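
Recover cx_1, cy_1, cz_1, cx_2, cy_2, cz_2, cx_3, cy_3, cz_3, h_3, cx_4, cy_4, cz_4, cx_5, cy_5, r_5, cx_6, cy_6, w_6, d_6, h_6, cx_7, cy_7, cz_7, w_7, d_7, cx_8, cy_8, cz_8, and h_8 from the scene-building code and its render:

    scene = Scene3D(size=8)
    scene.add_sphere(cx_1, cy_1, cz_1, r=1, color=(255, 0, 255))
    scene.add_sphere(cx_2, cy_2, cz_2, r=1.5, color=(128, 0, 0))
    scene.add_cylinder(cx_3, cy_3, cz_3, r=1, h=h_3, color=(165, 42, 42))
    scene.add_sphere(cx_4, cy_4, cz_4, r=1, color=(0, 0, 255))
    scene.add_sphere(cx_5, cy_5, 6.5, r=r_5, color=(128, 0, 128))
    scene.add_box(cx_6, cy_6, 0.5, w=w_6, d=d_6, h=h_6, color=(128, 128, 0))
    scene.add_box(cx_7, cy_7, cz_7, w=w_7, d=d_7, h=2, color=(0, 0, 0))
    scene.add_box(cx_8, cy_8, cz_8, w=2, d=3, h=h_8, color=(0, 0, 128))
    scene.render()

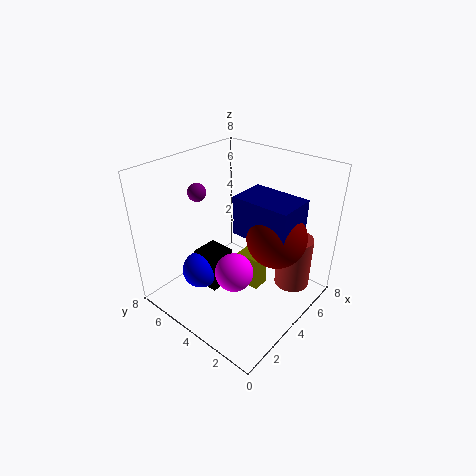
cx_1 = 2.5
cy_1 = 3
cz_1 = 3
cx_2 = 4
cy_2 = 1.5
cz_2 = 5
cx_3 = 6
cy_3 = 1.5
cz_3 = 1
h_3 = 3
cx_4 = 2
cy_4 = 5
cz_4 = 2.5
cx_5 = 3
cy_5 = 6
r_5 = 0.5
cx_6 = 4.5
cy_6 = 3
w_6 = 1
d_6 = 1.5
h_6 = 2
cx_7 = 2
cy_7 = 4
cz_7 = 1.5
w_7 = 1.5
d_7 = 1.5
cx_8 = 3
cy_8 = 0.5
cz_8 = 5
h_8 = 2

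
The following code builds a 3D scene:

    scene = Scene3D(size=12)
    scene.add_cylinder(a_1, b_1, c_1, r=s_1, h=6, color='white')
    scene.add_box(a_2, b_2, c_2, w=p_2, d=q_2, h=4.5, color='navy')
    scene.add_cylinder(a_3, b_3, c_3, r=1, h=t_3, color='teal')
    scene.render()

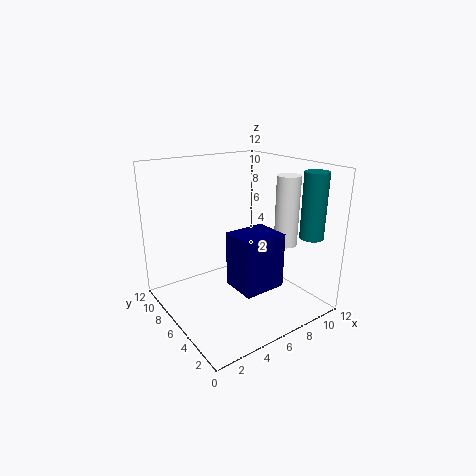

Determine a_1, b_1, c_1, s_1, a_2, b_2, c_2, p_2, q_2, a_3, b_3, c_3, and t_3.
a_1 = 10
b_1 = 4.5
c_1 = 5
s_1 = 1
a_2 = 4.5
b_2 = 2.5
c_2 = 2.5
p_2 = 3.5
q_2 = 3
a_3 = 11
b_3 = 2.5
c_3 = 6
t_3 = 5.5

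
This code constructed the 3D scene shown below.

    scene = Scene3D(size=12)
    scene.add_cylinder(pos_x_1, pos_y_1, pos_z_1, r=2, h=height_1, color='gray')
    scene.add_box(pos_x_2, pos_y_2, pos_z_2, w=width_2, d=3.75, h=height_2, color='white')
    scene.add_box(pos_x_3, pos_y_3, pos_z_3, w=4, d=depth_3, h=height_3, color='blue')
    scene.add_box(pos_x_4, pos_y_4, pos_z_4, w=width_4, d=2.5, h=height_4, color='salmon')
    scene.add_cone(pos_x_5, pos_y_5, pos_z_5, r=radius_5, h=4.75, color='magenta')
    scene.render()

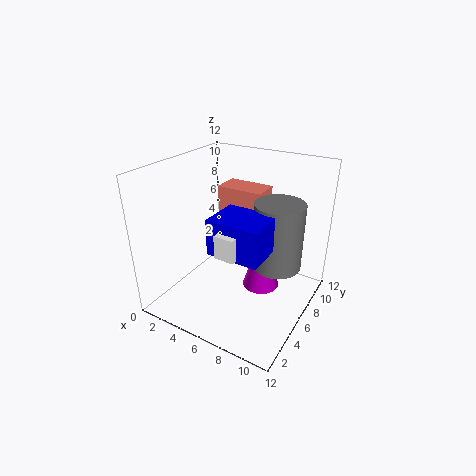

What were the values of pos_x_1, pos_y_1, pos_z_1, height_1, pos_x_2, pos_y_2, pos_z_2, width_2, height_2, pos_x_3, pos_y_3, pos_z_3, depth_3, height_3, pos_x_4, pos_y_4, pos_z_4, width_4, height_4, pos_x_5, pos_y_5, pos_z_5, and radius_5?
pos_x_1 = 9.25, pos_y_1 = 6.75, pos_z_1 = 4, height_1 = 5.5, pos_x_2 = 6.75, pos_y_2 = 1.5, pos_z_2 = 6.75, width_2 = 1.5, height_2 = 1.75, pos_x_3 = 5.75, pos_y_3 = 2, pos_z_3 = 6.5, depth_3 = 3.25, height_3 = 2.75, pos_x_4 = 2.25, pos_y_4 = 8.75, pos_z_4 = 4.25, width_4 = 4.25, height_4 = 4.75, pos_x_5 = 8.25, pos_y_5 = 6, pos_z_5 = 2.25, radius_5 = 1.5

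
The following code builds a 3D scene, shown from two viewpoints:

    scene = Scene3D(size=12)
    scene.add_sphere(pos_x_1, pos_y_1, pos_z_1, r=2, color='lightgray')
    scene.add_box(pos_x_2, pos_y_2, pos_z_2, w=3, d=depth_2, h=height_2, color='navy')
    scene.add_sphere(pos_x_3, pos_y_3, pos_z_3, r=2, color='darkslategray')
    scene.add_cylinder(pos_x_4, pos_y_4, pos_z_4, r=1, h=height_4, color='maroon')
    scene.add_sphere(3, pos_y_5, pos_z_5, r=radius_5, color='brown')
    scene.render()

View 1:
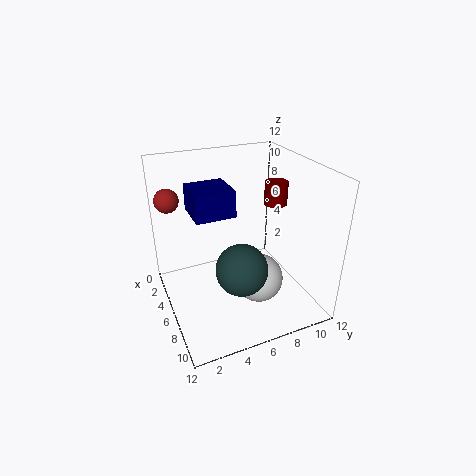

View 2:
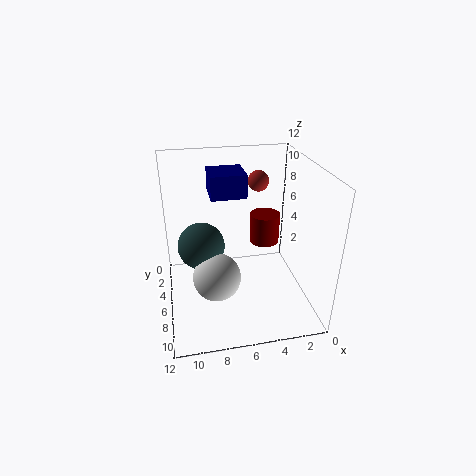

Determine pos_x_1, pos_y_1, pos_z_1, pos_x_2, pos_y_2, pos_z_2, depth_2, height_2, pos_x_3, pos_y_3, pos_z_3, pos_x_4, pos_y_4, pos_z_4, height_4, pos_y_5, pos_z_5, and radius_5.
pos_x_1 = 8
pos_y_1 = 7
pos_z_1 = 3
pos_x_2 = 5
pos_y_2 = 2
pos_z_2 = 9
depth_2 = 3
height_2 = 2
pos_x_3 = 9
pos_y_3 = 5
pos_z_3 = 5
pos_x_4 = 5
pos_y_4 = 10
pos_z_4 = 8
height_4 = 2
pos_y_5 = 1
pos_z_5 = 9
radius_5 = 1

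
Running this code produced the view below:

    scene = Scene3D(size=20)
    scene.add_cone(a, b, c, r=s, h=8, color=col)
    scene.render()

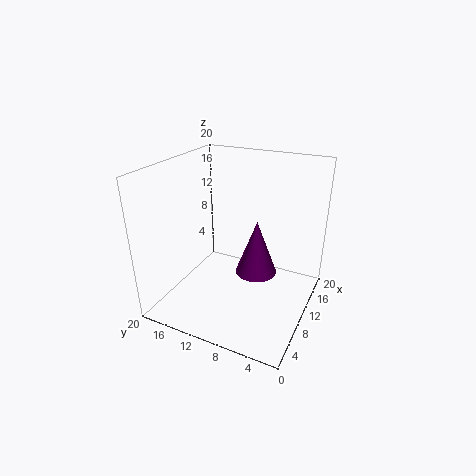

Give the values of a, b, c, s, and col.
a = 12
b = 8
c = 4
s = 3
col = 'purple'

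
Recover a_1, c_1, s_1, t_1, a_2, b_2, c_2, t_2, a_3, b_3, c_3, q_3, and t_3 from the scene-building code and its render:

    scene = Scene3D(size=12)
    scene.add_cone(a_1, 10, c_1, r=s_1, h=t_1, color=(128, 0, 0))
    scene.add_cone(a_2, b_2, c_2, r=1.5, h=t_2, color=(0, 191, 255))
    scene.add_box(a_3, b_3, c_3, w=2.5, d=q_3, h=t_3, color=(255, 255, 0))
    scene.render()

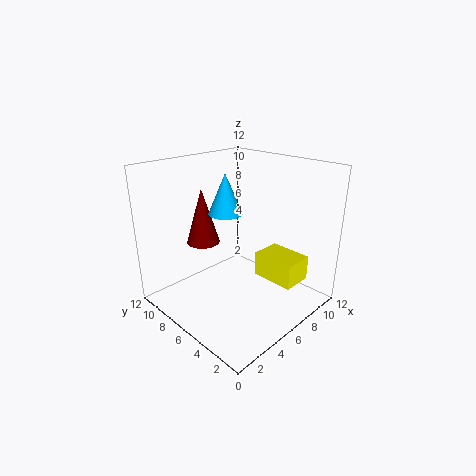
a_1 = 5.5; c_1 = 4.5; s_1 = 1.5; t_1 = 5; a_2 = 6.5; b_2 = 8; c_2 = 7.5; t_2 = 3.5; a_3 = 6.5; b_3 = 1; c_3 = 3; q_3 = 3.5; t_3 = 2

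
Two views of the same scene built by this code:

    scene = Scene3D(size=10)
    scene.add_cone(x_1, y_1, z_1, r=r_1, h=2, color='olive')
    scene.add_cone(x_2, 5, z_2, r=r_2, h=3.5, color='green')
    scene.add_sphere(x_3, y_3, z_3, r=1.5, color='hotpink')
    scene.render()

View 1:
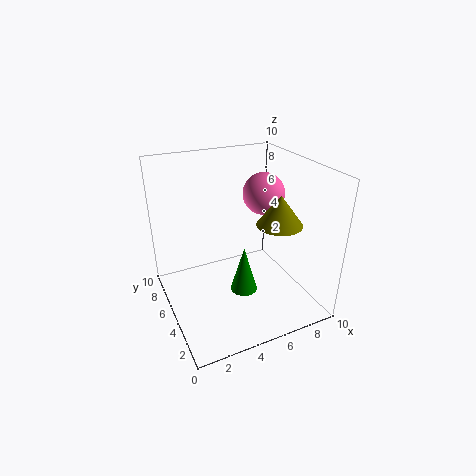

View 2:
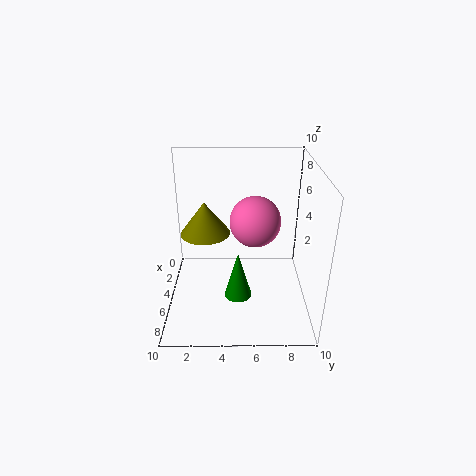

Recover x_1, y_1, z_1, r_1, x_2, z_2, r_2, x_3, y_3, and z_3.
x_1 = 7, y_1 = 3, z_1 = 6.5, r_1 = 1.5, x_2 = 5.5, z_2 = 0.5, r_2 = 1, x_3 = 7.5, y_3 = 6, z_3 = 7.5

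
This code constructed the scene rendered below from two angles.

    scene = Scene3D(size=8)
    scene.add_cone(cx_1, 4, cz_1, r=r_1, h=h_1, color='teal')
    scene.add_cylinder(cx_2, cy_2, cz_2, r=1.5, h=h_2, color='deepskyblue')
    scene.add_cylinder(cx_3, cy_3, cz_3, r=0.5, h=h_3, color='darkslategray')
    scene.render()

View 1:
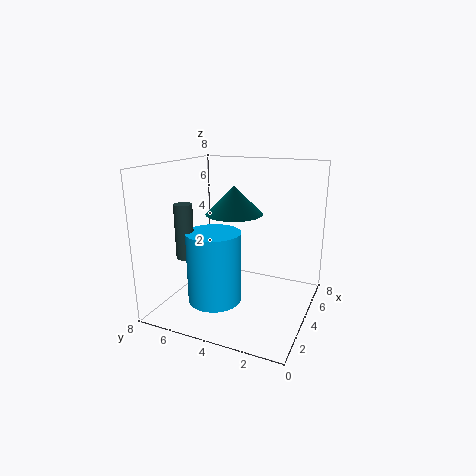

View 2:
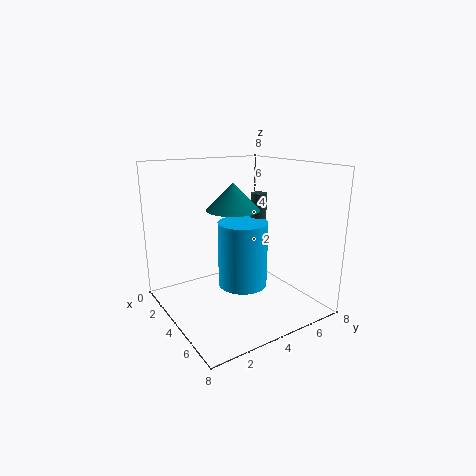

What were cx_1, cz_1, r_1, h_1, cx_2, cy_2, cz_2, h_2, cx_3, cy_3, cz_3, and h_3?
cx_1 = 3.5, cz_1 = 5.5, r_1 = 1.5, h_1 = 1.5, cx_2 = 3, cy_2 = 5, cz_2 = 0.5, h_2 = 4, cx_3 = 2.5, cy_3 = 6.5, cz_3 = 3, h_3 = 3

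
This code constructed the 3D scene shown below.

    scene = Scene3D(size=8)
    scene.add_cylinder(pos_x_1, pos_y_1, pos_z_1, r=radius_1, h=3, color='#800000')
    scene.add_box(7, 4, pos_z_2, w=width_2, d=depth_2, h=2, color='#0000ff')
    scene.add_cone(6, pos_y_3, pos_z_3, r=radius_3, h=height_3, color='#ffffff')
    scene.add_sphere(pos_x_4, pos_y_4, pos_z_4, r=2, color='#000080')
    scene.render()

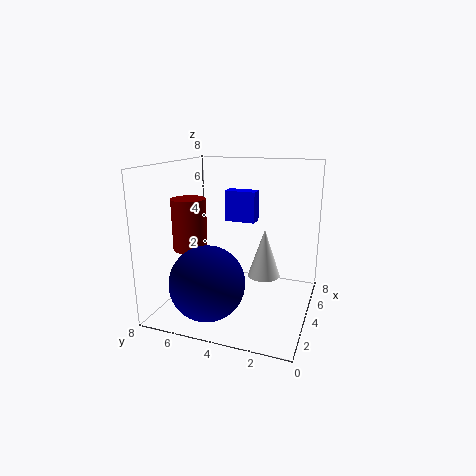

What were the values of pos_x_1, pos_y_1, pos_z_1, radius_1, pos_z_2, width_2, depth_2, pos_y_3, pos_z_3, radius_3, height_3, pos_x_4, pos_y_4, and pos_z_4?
pos_x_1 = 4, pos_y_1 = 7, pos_z_1 = 3, radius_1 = 1, pos_z_2 = 4, width_2 = 1, depth_2 = 2, pos_y_3 = 3, pos_z_3 = 1, radius_3 = 1, height_3 = 3, pos_x_4 = 2, pos_y_4 = 5, pos_z_4 = 2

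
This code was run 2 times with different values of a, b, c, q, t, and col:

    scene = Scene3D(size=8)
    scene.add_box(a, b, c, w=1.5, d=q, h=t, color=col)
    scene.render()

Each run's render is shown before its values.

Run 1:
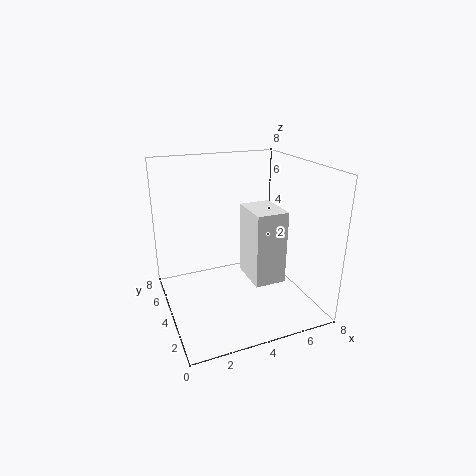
a = 3.5; b = 0.5; c = 3; q = 2; t = 3.5; col = 'white'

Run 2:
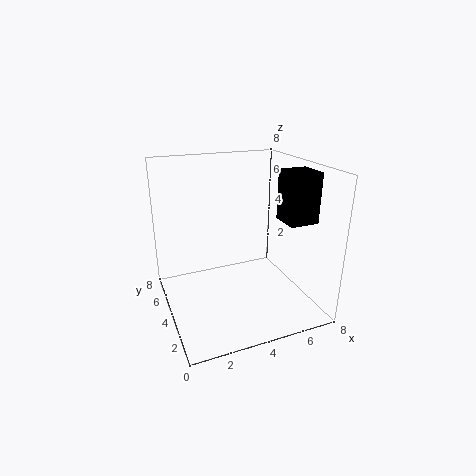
a = 5.5; b = 1; c = 5.5; q = 1.5; t = 2.5; col = 'black'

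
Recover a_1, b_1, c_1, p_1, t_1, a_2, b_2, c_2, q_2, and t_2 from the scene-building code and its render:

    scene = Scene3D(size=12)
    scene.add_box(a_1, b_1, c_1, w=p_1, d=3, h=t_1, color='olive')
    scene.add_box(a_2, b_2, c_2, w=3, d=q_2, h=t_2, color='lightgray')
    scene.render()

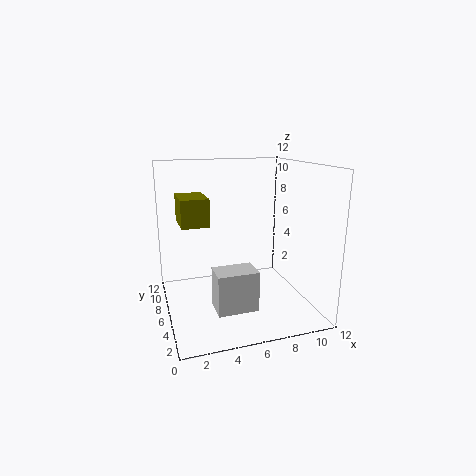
a_1 = 1, b_1 = 3, c_1 = 8, p_1 = 2, t_1 = 2, a_2 = 3, b_2 = 1, c_2 = 2, q_2 = 2, t_2 = 3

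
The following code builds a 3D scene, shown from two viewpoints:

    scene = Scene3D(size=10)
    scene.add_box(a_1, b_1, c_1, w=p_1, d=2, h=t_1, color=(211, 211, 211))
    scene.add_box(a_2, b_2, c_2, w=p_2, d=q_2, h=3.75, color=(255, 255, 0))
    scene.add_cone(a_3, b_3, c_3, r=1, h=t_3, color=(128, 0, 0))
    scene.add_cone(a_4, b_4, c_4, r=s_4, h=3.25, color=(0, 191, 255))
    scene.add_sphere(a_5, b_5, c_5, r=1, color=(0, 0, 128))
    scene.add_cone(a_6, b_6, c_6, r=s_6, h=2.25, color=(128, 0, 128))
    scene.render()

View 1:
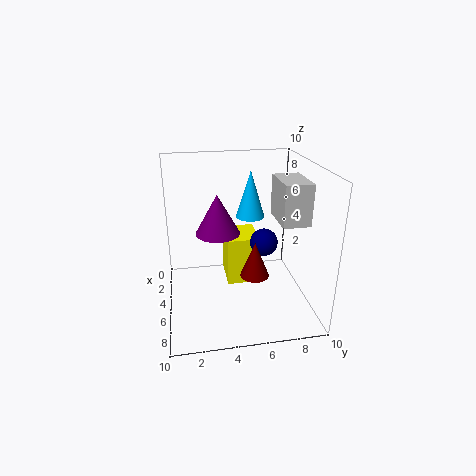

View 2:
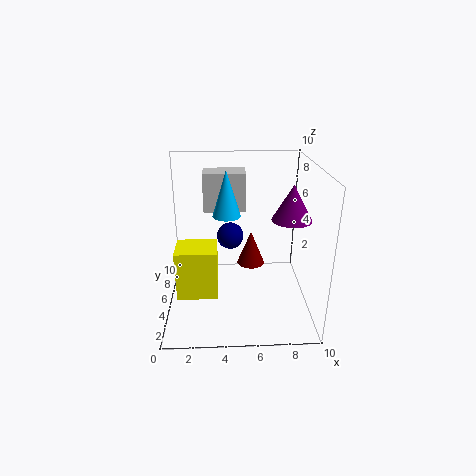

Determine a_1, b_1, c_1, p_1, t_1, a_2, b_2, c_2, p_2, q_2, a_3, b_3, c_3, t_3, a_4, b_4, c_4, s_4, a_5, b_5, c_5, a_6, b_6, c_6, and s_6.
a_1 = 2.5; b_1 = 8; c_1 = 5.75; p_1 = 3.25; t_1 = 3; a_2 = 0.5; b_2 = 4.5; c_2 = 0.25; p_2 = 3; q_2 = 2.5; a_3 = 6; b_3 = 6; c_3 = 2.5; t_3 = 2.5; a_4 = 4.25; b_4 = 6; c_4 = 6.25; s_4 = 1; a_5 = 4.5; b_5 = 7; c_5 = 4.25; a_6 = 8.25; b_6 = 3.25; c_6 = 7; s_6 = 1.25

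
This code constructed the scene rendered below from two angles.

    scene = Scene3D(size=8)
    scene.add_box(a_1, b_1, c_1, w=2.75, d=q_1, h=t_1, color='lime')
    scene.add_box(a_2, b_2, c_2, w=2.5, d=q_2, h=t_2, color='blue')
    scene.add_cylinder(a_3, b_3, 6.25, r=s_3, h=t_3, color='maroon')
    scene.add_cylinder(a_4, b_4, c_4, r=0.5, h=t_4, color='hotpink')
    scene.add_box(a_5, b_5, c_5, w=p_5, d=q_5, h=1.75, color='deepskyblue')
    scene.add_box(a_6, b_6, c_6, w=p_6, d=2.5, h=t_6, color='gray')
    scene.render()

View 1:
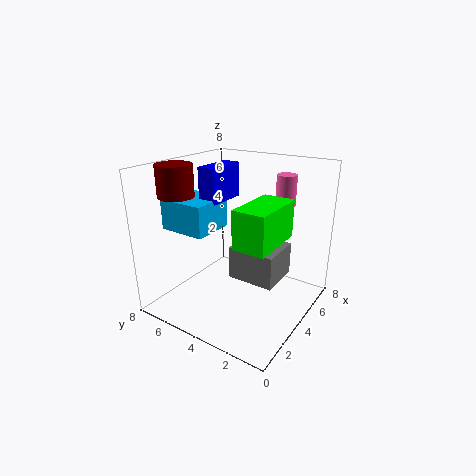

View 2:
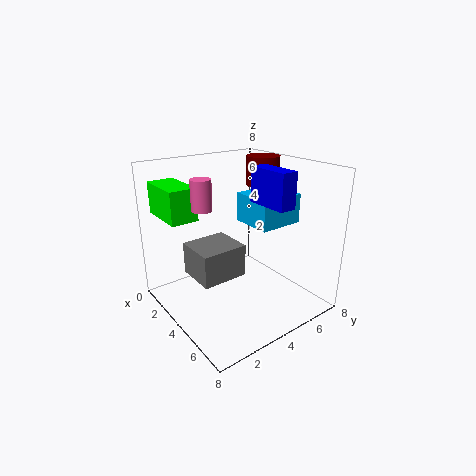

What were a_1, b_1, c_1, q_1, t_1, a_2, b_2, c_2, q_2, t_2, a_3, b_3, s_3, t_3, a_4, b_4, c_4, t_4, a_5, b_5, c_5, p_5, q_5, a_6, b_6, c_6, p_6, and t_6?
a_1 = 0.5, b_1 = 0.5, c_1 = 5.25, q_1 = 1.5, t_1 = 1.75, a_2 = 3.5, b_2 = 5.25, c_2 = 5.75, q_2 = 1, t_2 = 2, a_3 = 2.5, b_3 = 7, s_3 = 1, t_3 = 1.75, a_4 = 4.5, b_4 = 1.5, c_4 = 6.25, t_4 = 1.5, a_5 = 2.25, b_5 = 5.25, c_5 = 4.25, p_5 = 2.5, q_5 = 2.75, a_6 = 2.75, b_6 = 1.25, c_6 = 2.25, p_6 = 2.25, t_6 = 1.75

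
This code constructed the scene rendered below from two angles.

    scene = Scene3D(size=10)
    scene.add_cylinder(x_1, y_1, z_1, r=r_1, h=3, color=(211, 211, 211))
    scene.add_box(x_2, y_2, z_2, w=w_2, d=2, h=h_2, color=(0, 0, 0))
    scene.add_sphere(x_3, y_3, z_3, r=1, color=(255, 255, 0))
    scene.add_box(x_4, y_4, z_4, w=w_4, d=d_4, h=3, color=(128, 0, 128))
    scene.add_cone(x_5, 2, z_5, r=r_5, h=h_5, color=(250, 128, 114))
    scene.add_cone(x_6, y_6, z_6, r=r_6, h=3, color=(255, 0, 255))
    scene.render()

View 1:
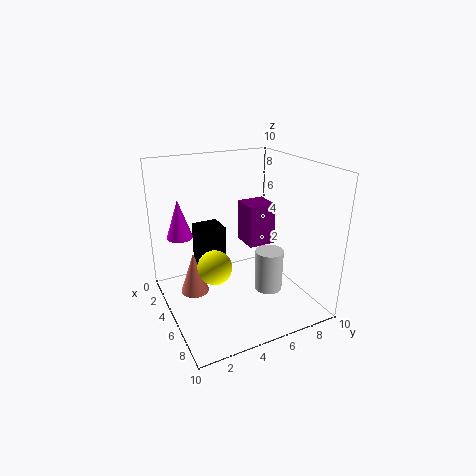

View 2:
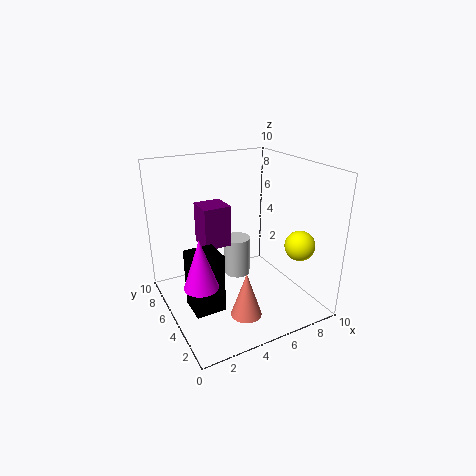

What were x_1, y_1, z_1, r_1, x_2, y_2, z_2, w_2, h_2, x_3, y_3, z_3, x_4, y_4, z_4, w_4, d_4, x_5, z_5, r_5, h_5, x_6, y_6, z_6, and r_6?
x_1 = 6; y_1 = 7; z_1 = 1; r_1 = 1; x_2 = 1; y_2 = 3; z_2 = 1; w_2 = 2; h_2 = 4; x_3 = 8; y_3 = 2; z_3 = 5; x_4 = 3; y_4 = 6; z_4 = 4; w_4 = 2; d_4 = 2; x_5 = 4; z_5 = 1; r_5 = 1; h_5 = 3; x_6 = 1; y_6 = 2; z_6 = 4; r_6 = 1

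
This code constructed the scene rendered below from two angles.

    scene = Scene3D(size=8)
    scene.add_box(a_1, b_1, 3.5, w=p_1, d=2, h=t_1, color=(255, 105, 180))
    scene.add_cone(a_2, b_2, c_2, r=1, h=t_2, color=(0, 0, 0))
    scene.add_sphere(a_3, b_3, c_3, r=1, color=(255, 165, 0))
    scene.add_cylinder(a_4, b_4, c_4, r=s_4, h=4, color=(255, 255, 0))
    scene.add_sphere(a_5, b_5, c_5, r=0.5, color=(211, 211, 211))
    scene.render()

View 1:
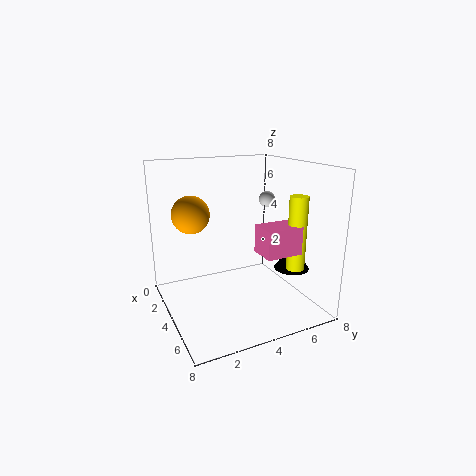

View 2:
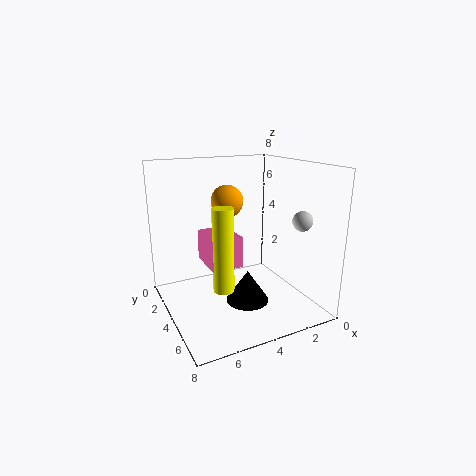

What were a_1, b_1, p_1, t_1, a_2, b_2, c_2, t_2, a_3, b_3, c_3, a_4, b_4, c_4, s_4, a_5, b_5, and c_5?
a_1 = 5, b_1 = 4.5, p_1 = 1.5, t_1 = 1.5, a_2 = 5, b_2 = 7, c_2 = 2, t_2 = 1.5, a_3 = 3.5, b_3 = 1.5, c_3 = 5.5, a_4 = 6, b_4 = 6.5, c_4 = 2.5, s_4 = 0.5, a_5 = 2, b_5 = 7, c_5 = 5.5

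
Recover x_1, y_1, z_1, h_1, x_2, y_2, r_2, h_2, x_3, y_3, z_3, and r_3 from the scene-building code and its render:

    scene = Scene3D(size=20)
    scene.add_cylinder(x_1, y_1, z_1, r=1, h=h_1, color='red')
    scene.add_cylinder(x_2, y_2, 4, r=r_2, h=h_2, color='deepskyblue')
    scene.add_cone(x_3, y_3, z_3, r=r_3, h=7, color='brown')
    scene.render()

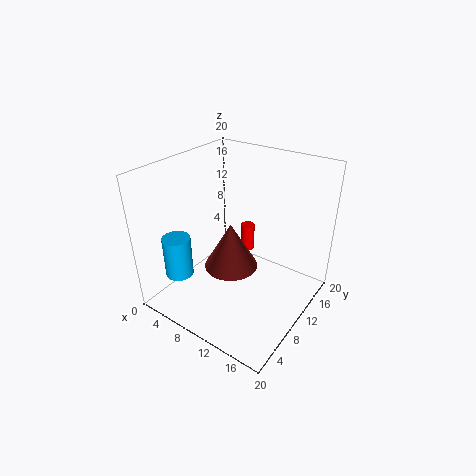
x_1 = 9; y_1 = 14; z_1 = 6; h_1 = 4; x_2 = 3; y_2 = 5; r_2 = 2; h_2 = 6; x_3 = 8; y_3 = 11; z_3 = 4; r_3 = 4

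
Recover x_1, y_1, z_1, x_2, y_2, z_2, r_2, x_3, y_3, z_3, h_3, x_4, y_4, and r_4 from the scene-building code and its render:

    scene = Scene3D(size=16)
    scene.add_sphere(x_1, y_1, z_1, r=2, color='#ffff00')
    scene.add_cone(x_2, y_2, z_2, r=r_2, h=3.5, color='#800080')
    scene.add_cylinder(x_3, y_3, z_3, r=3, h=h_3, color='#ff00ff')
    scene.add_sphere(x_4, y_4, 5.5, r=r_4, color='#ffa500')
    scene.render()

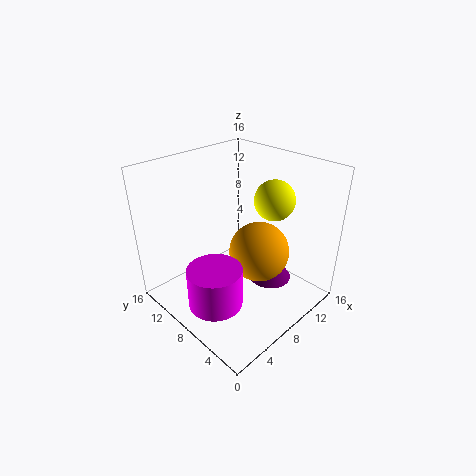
x_1 = 9
y_1 = 4
z_1 = 13.5
x_2 = 11.5
y_2 = 6
z_2 = 2
r_2 = 2.5
x_3 = 4
y_3 = 7.5
z_3 = 1.5
h_3 = 4.5
x_4 = 10.5
y_4 = 7
r_4 = 3.5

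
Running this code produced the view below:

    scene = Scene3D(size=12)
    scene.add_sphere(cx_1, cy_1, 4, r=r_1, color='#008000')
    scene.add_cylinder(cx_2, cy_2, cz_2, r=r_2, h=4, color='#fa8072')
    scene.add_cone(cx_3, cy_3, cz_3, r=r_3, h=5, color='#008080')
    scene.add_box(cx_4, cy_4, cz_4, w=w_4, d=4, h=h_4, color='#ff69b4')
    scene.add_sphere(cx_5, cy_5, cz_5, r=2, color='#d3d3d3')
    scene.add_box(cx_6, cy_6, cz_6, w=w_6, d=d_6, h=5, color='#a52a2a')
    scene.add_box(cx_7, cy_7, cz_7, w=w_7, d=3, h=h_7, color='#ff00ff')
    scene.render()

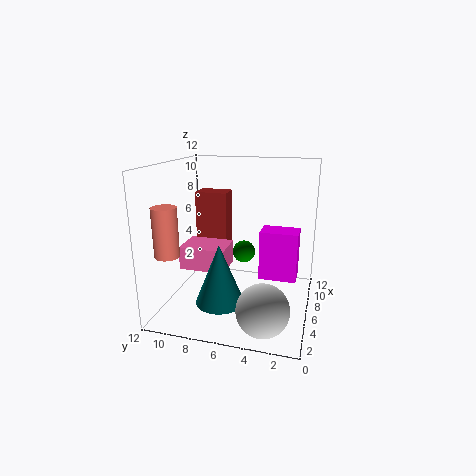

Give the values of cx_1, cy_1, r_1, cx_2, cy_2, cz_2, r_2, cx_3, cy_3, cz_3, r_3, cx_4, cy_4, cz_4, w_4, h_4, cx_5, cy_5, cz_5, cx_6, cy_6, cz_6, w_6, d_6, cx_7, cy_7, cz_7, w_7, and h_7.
cx_1 = 8, cy_1 = 6, r_1 = 1, cx_2 = 3, cy_2 = 11, cz_2 = 5, r_2 = 1, cx_3 = 4, cy_3 = 7, cz_3 = 1, r_3 = 2, cx_4 = 5, cy_4 = 7, cz_4 = 3, w_4 = 3, h_4 = 2, cx_5 = 2, cy_5 = 3, cz_5 = 2, cx_6 = 9, cy_6 = 8, cz_6 = 4, w_6 = 2, d_6 = 3, cx_7 = 5, cy_7 = 1, cz_7 = 3, w_7 = 2, h_7 = 4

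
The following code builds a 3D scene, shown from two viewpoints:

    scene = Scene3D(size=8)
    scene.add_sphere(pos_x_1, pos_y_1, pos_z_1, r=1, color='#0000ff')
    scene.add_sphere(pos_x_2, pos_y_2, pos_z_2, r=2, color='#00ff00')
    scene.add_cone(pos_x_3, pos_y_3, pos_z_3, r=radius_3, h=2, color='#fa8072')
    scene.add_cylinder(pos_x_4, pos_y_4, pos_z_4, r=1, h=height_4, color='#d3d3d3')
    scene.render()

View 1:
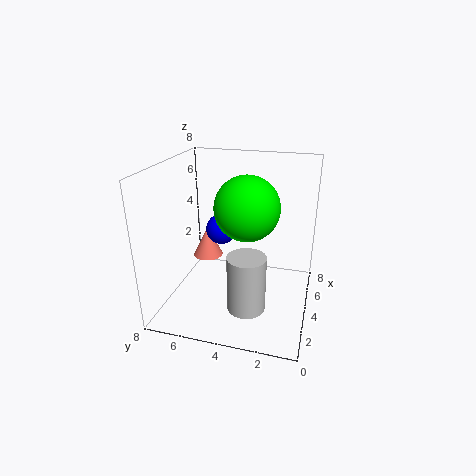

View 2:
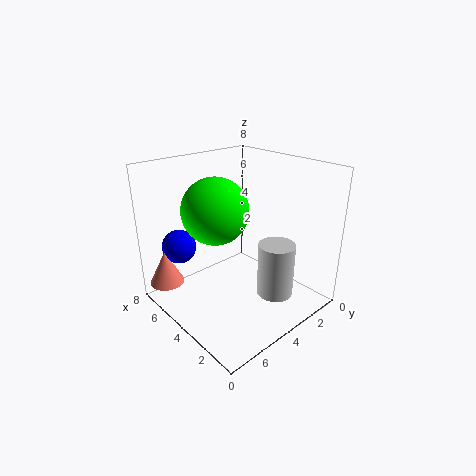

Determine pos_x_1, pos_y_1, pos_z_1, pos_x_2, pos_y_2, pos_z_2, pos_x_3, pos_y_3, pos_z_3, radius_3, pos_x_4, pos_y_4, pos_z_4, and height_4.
pos_x_1 = 7, pos_y_1 = 6, pos_z_1 = 3, pos_x_2 = 6, pos_y_2 = 4, pos_z_2 = 5, pos_x_3 = 7, pos_y_3 = 7, pos_z_3 = 1, radius_3 = 1, pos_x_4 = 2, pos_y_4 = 3, pos_z_4 = 1, height_4 = 3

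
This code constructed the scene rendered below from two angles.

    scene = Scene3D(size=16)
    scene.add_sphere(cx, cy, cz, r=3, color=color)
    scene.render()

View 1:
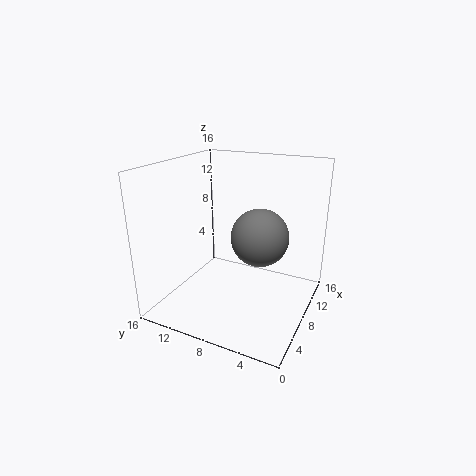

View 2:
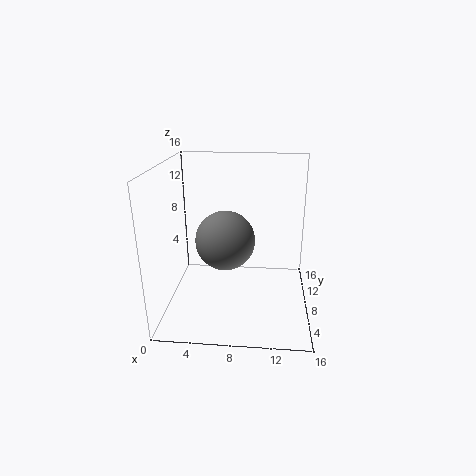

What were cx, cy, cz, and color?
cx = 7
cy = 5
cz = 9
color = 'gray'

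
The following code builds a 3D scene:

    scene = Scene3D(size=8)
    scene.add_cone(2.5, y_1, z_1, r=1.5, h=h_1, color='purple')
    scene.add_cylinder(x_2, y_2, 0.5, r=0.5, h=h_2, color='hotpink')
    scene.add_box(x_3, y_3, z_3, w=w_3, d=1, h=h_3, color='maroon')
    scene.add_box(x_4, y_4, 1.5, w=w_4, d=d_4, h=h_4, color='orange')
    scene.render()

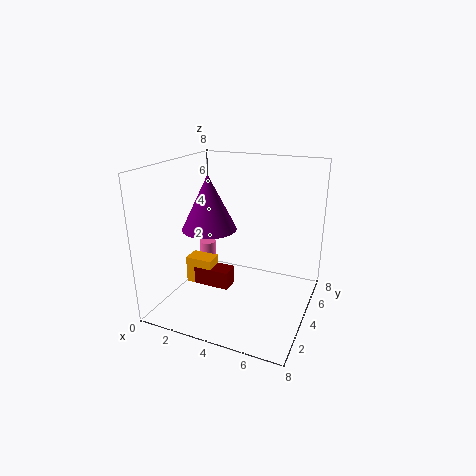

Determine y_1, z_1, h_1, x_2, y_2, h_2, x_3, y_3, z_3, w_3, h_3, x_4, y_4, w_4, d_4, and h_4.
y_1 = 3.5; z_1 = 4.5; h_1 = 3; x_2 = 1.5; y_2 = 5; h_2 = 2.5; x_3 = 2; y_3 = 2.5; z_3 = 1.5; w_3 = 2; h_3 = 1; x_4 = 1.5; y_4 = 2.5; w_4 = 1.5; d_4 = 1; h_4 = 1.5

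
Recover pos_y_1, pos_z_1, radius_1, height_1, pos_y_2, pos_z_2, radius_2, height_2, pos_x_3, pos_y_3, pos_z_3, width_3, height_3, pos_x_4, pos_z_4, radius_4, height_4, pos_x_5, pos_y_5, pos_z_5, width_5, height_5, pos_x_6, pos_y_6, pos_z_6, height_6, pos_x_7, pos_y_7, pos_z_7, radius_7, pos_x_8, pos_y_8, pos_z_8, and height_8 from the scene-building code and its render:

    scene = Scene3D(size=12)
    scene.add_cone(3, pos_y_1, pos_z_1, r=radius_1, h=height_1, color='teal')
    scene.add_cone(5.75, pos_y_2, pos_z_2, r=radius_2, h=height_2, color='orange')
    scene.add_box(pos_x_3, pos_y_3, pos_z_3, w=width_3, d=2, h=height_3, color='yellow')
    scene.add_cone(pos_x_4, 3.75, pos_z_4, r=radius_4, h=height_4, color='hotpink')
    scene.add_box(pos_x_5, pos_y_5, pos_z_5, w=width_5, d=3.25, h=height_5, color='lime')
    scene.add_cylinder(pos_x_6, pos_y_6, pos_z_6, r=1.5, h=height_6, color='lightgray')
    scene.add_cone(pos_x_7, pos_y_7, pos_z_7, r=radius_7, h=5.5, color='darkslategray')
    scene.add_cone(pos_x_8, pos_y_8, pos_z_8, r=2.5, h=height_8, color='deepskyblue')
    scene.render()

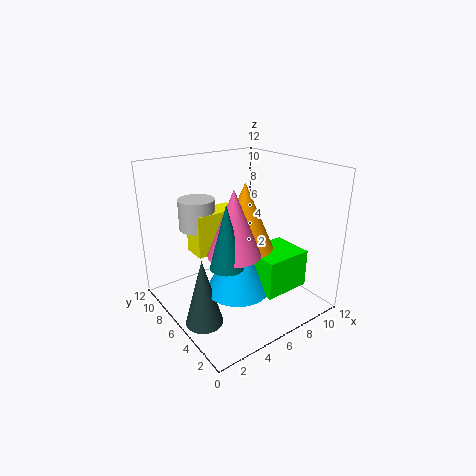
pos_y_1 = 3.25; pos_z_1 = 5.5; radius_1 = 1.25; height_1 = 4.75; pos_y_2 = 4.75; pos_z_2 = 5.75; radius_2 = 2.25; height_2 = 5.25; pos_x_3 = 2.75; pos_y_3 = 6.75; pos_z_3 = 4.75; width_3 = 4; height_3 = 3.5; pos_x_4 = 4; pos_z_4 = 6; radius_4 = 2; height_4 = 5; pos_x_5 = 5.5; pos_y_5 = 1.25; pos_z_5 = 2.75; width_5 = 3.75; height_5 = 3; pos_x_6 = 3.5; pos_y_6 = 8.25; pos_z_6 = 6.75; height_6 = 2.5; pos_x_7 = 1.75; pos_y_7 = 4.75; pos_z_7 = 0.25; radius_7 = 1.5; pos_x_8 = 4.5; pos_y_8 = 4; pos_z_8 = 2.75; height_8 = 4.5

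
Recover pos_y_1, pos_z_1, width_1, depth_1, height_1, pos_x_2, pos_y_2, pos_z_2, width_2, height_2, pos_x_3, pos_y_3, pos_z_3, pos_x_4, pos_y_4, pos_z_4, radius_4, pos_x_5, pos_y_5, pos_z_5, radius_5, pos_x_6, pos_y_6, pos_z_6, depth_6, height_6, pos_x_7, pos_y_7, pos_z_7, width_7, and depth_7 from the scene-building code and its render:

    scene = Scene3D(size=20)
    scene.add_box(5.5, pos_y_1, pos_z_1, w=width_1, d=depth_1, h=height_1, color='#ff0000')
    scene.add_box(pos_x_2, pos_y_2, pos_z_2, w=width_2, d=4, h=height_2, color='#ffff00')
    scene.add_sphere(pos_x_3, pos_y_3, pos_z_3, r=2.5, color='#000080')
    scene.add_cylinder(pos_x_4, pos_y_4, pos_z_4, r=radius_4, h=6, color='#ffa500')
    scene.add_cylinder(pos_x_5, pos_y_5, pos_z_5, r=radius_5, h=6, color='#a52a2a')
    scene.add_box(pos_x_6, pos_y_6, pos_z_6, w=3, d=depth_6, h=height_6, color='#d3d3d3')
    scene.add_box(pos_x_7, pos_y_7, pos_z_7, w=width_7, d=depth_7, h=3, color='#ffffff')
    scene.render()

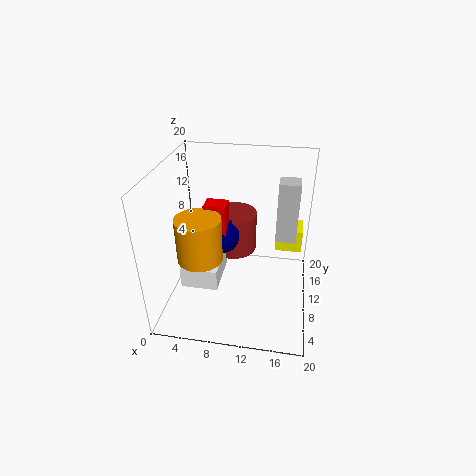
pos_y_1 = 9, pos_z_1 = 10, width_1 = 3, depth_1 = 2.5, height_1 = 5, pos_x_2 = 15, pos_y_2 = 14.5, pos_z_2 = 5.5, width_2 = 4, height_2 = 3.5, pos_x_3 = 7.5, pos_y_3 = 11, pos_z_3 = 9.5, pos_x_4 = 5.5, pos_y_4 = 6.5, pos_z_4 = 8.5, radius_4 = 3, pos_x_5 = 8.5, pos_y_5 = 14.5, pos_z_5 = 5.5, radius_5 = 3.5, pos_x_6 = 15, pos_y_6 = 13, pos_z_6 = 8, depth_6 = 3, height_6 = 9, pos_x_7 = 3, pos_y_7 = 5, pos_z_7 = 4.5, width_7 = 5, depth_7 = 6.5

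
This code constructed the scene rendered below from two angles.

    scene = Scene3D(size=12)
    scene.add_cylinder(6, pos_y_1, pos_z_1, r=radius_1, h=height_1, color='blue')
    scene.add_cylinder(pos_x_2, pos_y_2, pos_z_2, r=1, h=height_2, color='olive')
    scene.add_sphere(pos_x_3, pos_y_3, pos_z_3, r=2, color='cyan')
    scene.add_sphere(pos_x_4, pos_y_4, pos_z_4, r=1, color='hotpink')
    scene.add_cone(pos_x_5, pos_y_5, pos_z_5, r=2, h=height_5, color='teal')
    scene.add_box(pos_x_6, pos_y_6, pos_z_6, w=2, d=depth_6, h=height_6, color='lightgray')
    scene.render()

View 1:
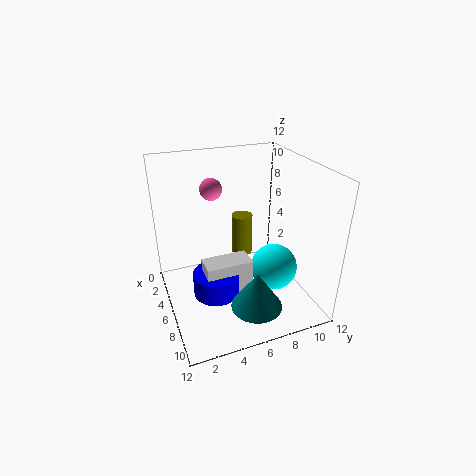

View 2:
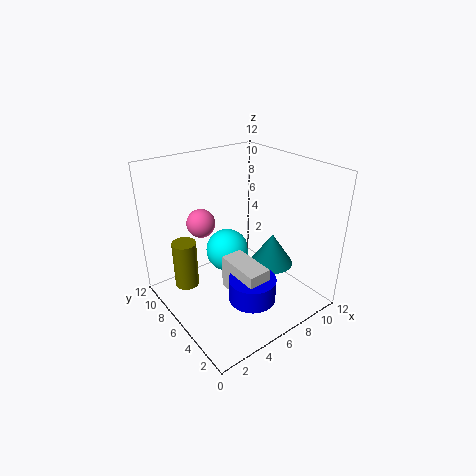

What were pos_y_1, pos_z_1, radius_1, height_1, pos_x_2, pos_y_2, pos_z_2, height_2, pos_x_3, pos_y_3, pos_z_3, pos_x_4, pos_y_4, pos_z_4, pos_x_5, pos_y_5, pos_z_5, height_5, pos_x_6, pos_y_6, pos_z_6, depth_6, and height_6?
pos_y_1 = 4, pos_z_1 = 1, radius_1 = 2, height_1 = 2, pos_x_2 = 2, pos_y_2 = 8, pos_z_2 = 2, height_2 = 4, pos_x_3 = 7, pos_y_3 = 9, pos_z_3 = 3, pos_x_4 = 2, pos_y_4 = 5, pos_z_4 = 9, pos_x_5 = 10, pos_y_5 = 6, pos_z_5 = 2, height_5 = 3, pos_x_6 = 5, pos_y_6 = 3, pos_z_6 = 1, depth_6 = 4, height_6 = 3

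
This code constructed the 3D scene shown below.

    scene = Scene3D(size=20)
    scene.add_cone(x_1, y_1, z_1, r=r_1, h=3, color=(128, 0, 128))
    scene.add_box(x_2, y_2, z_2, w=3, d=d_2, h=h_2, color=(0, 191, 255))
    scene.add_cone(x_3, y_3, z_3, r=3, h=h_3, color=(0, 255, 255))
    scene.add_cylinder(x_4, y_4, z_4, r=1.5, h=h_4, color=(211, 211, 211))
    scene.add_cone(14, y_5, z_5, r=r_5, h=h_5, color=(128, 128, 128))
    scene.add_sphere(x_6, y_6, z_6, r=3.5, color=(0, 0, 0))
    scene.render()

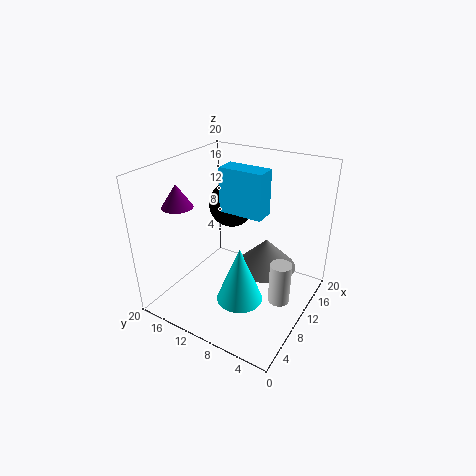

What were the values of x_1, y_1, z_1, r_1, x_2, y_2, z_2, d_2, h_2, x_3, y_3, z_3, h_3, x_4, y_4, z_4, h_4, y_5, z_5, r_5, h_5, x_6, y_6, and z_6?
x_1 = 4.5; y_1 = 15.5; z_1 = 15.5; r_1 = 2; x_2 = 11.5; y_2 = 7.5; z_2 = 12.5; d_2 = 6.5; h_2 = 6.5; x_3 = 5.5; y_3 = 7; z_3 = 4; h_3 = 7.5; x_4 = 10.5; y_4 = 3.5; z_4 = 1.5; h_4 = 6; y_5 = 7.5; z_5 = 4; r_5 = 4.5; h_5 = 4.5; x_6 = 15.5; y_6 = 14.5; z_6 = 12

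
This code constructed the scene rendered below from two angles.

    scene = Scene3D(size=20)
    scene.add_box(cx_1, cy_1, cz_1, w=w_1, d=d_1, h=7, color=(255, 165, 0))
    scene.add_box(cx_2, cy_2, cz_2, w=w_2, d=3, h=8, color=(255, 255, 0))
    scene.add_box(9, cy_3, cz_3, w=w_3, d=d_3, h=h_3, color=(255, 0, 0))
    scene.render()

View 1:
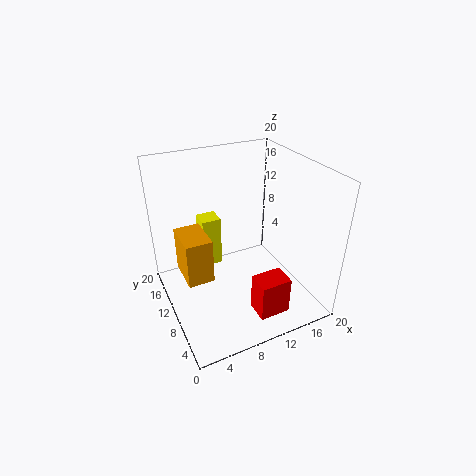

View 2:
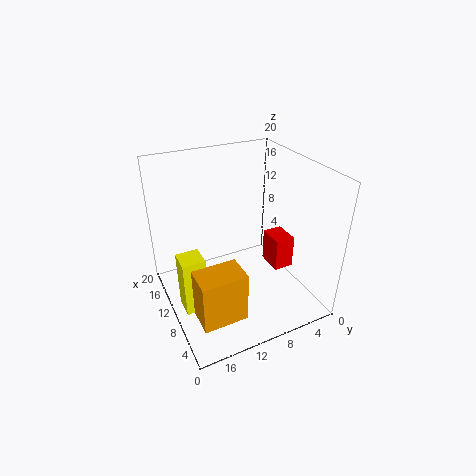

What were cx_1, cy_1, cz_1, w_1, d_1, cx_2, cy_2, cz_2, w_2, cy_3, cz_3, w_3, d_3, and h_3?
cx_1 = 3, cy_1 = 12, cz_1 = 2, w_1 = 4, d_1 = 6, cx_2 = 7, cy_2 = 16, cz_2 = 2, w_2 = 3, cy_3 = 1, cz_3 = 3, w_3 = 4, d_3 = 3, h_3 = 5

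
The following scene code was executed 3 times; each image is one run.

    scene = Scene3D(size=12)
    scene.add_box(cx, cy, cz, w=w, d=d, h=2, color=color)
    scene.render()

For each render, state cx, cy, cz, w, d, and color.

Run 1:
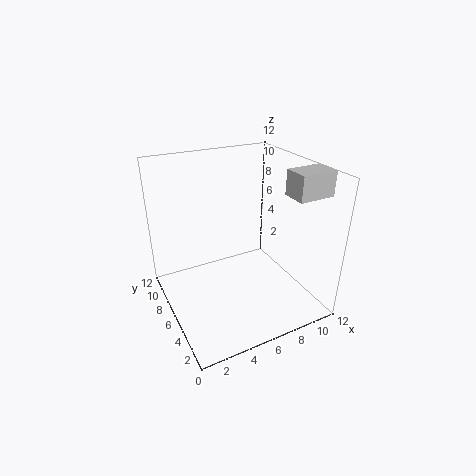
cx = 9, cy = 2, cz = 10, w = 3, d = 2, color = 'lightgray'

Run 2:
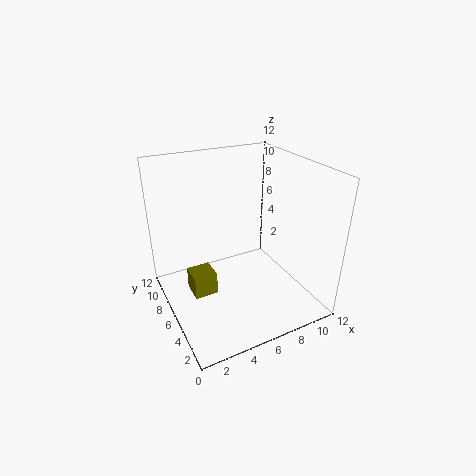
cx = 2, cy = 6, cz = 1, w = 2, d = 2, color = 'olive'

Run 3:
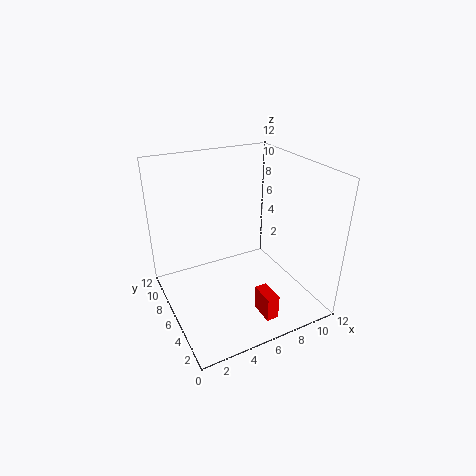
cx = 6, cy = 1, cz = 1, w = 1, d = 2, color = 'red'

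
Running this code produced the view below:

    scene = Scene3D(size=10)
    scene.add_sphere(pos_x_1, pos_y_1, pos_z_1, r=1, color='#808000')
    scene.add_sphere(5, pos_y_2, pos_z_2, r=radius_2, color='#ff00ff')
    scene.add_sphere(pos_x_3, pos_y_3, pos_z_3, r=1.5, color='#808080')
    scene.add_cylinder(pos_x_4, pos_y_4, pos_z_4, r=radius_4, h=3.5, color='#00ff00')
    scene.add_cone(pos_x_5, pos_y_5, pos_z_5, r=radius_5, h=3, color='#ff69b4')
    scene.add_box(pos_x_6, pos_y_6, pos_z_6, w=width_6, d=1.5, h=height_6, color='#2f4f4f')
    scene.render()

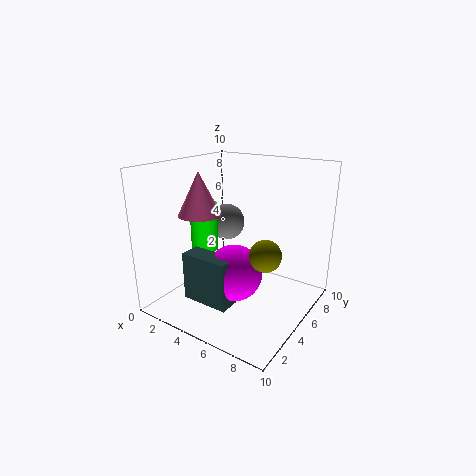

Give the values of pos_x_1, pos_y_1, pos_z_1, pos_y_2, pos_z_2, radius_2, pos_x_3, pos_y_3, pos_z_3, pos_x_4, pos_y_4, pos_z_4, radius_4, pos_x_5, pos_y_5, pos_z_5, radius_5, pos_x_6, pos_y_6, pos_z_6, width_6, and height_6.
pos_x_1 = 8, pos_y_1 = 3.5, pos_z_1 = 5, pos_y_2 = 4.5, pos_z_2 = 2.5, radius_2 = 2, pos_x_3 = 1.5, pos_y_3 = 8.5, pos_z_3 = 4.5, pos_x_4 = 2, pos_y_4 = 5, pos_z_4 = 3.5, radius_4 = 1, pos_x_5 = 2.5, pos_y_5 = 4, pos_z_5 = 6.5, radius_5 = 1.5, pos_x_6 = 2, pos_y_6 = 2.5, pos_z_6 = 0.5, width_6 = 3.5, height_6 = 3.5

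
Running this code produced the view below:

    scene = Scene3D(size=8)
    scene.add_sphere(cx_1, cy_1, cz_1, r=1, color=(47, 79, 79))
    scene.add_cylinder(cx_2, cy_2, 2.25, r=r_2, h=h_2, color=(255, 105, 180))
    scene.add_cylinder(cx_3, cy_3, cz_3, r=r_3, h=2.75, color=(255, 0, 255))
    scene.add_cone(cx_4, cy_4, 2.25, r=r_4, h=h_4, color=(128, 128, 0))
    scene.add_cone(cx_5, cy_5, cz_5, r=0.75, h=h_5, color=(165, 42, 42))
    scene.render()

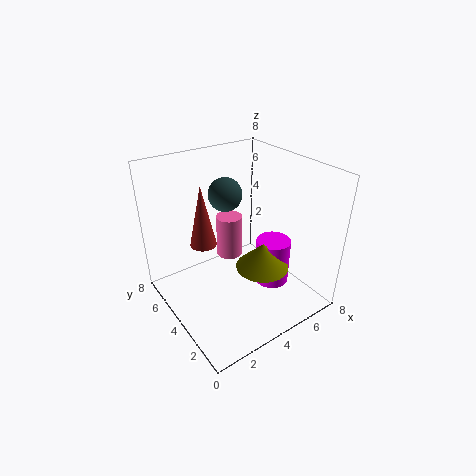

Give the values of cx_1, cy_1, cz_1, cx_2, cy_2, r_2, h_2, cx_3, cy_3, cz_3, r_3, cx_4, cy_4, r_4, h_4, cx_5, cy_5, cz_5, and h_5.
cx_1 = 4.5
cy_1 = 6
cz_1 = 5.75
cx_2 = 4.25
cy_2 = 5.25
r_2 = 0.75
h_2 = 2.5
cx_3 = 6
cy_3 = 3.25
cz_3 = 0.75
r_3 = 1
cx_4 = 5
cy_4 = 3
r_4 = 1.5
h_4 = 1.5
cx_5 = 2.5
cy_5 = 5.25
cz_5 = 3.5
h_5 = 3.5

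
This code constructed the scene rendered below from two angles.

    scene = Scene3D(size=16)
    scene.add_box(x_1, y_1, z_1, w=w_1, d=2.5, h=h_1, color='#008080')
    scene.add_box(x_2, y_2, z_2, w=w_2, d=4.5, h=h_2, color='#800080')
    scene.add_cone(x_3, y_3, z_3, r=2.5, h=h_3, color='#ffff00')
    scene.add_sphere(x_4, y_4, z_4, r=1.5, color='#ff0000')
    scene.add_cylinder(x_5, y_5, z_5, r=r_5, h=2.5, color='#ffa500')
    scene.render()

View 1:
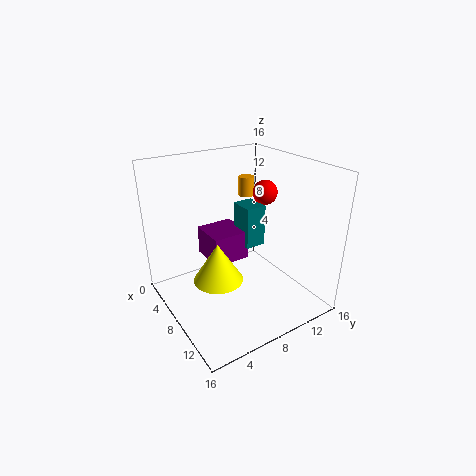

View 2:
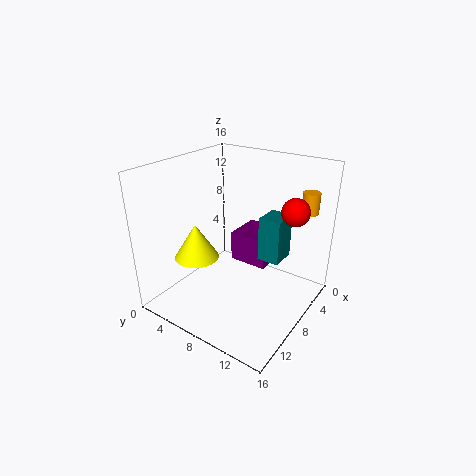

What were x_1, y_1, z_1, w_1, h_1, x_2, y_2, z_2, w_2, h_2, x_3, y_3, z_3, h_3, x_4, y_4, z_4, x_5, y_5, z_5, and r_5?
x_1 = 4, y_1 = 10, z_1 = 5.5, w_1 = 3, h_1 = 5, x_2 = 2, y_2 = 6, z_2 = 4, w_2 = 4.5, h_2 = 3.5, x_3 = 10.5, y_3 = 4, z_3 = 5.5, h_3 = 4, x_4 = 5.5, y_4 = 13.5, z_4 = 11.5, x_5 = 1.5, y_5 = 13.5, z_5 = 10, r_5 = 1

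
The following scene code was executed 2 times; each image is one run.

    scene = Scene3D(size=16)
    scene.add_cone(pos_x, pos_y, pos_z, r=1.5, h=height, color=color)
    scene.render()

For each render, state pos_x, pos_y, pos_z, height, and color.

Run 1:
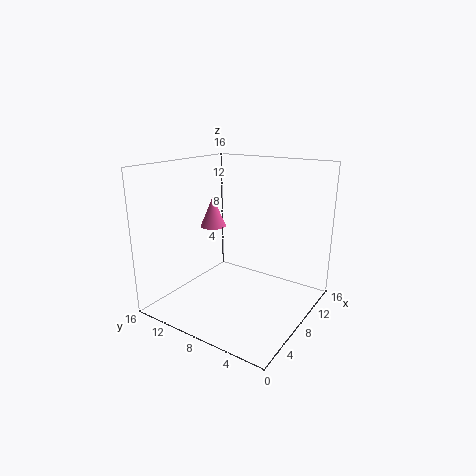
pos_x = 8.75; pos_y = 12; pos_z = 8.5; height = 3.5; color = 'hotpink'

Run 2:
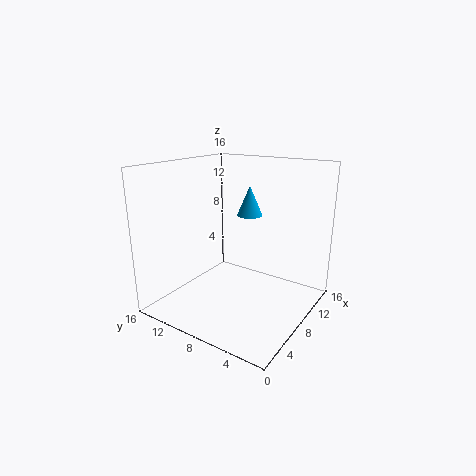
pos_x = 11.25; pos_y = 8.5; pos_z = 9.75; height = 3.5; color = 'deepskyblue'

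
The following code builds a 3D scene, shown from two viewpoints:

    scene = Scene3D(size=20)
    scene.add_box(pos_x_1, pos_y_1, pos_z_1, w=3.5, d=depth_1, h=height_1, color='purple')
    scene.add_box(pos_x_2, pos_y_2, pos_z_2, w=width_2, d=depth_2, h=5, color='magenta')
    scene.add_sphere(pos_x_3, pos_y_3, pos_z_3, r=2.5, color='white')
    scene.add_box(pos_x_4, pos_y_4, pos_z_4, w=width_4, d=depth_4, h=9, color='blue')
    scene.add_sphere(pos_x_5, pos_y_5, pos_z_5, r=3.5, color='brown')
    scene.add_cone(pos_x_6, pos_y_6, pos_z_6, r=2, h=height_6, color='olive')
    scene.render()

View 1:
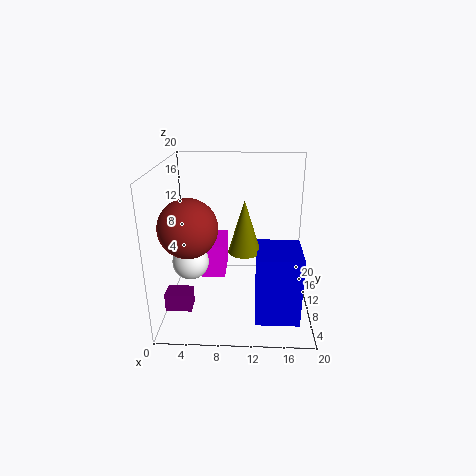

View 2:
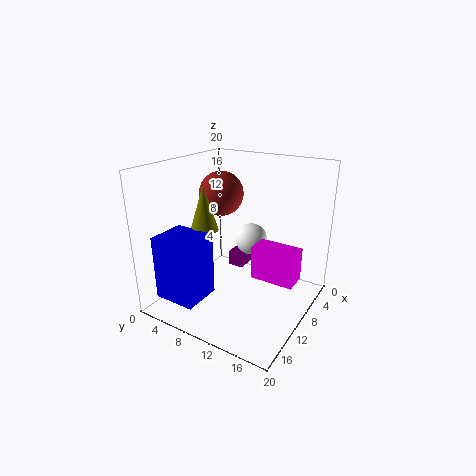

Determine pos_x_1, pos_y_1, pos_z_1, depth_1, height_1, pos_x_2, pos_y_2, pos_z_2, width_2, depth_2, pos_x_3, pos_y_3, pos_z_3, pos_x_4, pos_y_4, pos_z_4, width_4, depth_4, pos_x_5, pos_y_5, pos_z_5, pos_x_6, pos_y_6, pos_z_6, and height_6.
pos_x_1 = 0.5
pos_y_1 = 4.5
pos_z_1 = 1.5
depth_1 = 2.5
height_1 = 2.5
pos_x_2 = 4.5
pos_y_2 = 11
pos_z_2 = 3
width_2 = 3.5
depth_2 = 6.5
pos_x_3 = 3.5
pos_y_3 = 8.5
pos_z_3 = 7
pos_x_4 = 12.5
pos_y_4 = 1.5
pos_z_4 = 2
width_4 = 5.5
depth_4 = 6
pos_x_5 = 4.5
pos_y_5 = 3.5
pos_z_5 = 14
pos_x_6 = 11
pos_y_6 = 5
pos_z_6 = 10.5
height_6 = 6.5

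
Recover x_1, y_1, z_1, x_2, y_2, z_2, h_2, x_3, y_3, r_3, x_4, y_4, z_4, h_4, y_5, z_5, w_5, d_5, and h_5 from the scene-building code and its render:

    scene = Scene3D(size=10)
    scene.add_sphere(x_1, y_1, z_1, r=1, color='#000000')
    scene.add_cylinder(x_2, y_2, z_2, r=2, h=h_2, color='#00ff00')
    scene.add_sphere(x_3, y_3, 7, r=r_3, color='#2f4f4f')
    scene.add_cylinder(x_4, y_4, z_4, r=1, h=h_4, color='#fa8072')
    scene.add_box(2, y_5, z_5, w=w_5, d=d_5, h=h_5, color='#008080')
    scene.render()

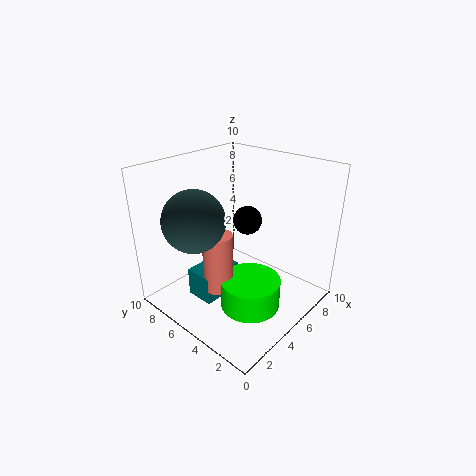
x_1 = 6, y_1 = 5, z_1 = 6, x_2 = 4, y_2 = 3, z_2 = 1, h_2 = 2, x_3 = 2, y_3 = 6, r_3 = 2, x_4 = 3, y_4 = 5, z_4 = 2, h_4 = 4, y_5 = 5, z_5 = 1, w_5 = 3, d_5 = 2, h_5 = 2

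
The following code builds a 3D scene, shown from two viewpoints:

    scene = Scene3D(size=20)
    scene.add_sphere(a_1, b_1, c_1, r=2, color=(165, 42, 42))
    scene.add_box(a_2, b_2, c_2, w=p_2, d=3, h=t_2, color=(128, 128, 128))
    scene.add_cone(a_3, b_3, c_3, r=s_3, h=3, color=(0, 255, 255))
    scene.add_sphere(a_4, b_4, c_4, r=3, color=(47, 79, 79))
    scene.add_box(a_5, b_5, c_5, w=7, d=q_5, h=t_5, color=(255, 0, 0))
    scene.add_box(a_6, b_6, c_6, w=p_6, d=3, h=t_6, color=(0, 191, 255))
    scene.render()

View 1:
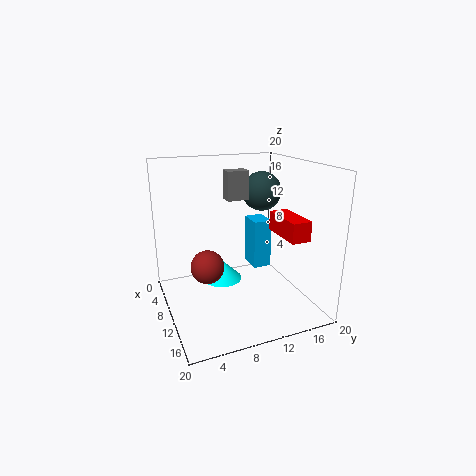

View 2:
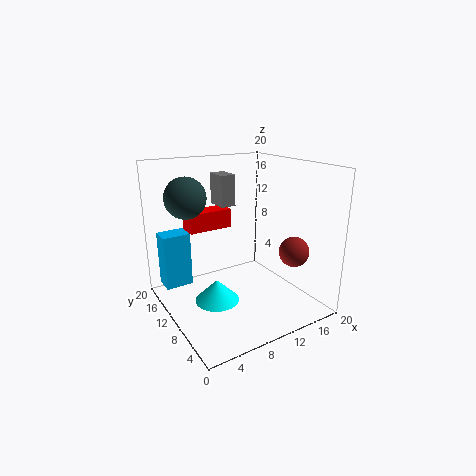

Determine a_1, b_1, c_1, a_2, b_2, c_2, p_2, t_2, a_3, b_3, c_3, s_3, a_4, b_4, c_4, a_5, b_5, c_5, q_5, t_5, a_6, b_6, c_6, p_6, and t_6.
a_1 = 15; b_1 = 4; c_1 = 9; a_2 = 7; b_2 = 9; c_2 = 15; p_2 = 2; t_2 = 4; a_3 = 6; b_3 = 9; c_3 = 2; s_3 = 3; a_4 = 5; b_4 = 16; c_4 = 15; a_5 = 6; b_5 = 17; c_5 = 9; q_5 = 3; t_5 = 3; a_6 = 1; b_6 = 15; c_6 = 2; p_6 = 4; t_6 = 8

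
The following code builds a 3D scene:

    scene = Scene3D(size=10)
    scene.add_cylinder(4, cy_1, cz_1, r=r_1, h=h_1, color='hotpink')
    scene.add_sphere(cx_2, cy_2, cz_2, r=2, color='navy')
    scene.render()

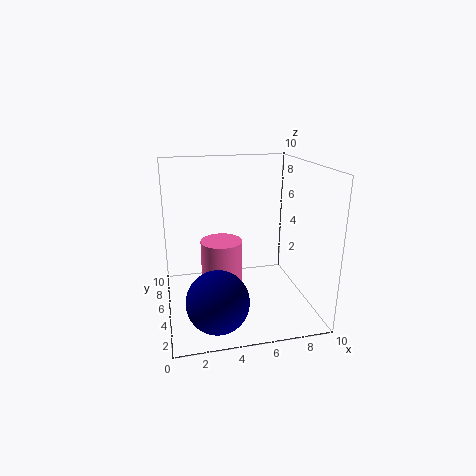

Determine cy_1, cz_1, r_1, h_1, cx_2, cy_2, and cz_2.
cy_1 = 6; cz_1 = 0.5; r_1 = 1.5; h_1 = 4; cx_2 = 3; cy_2 = 2; cz_2 = 2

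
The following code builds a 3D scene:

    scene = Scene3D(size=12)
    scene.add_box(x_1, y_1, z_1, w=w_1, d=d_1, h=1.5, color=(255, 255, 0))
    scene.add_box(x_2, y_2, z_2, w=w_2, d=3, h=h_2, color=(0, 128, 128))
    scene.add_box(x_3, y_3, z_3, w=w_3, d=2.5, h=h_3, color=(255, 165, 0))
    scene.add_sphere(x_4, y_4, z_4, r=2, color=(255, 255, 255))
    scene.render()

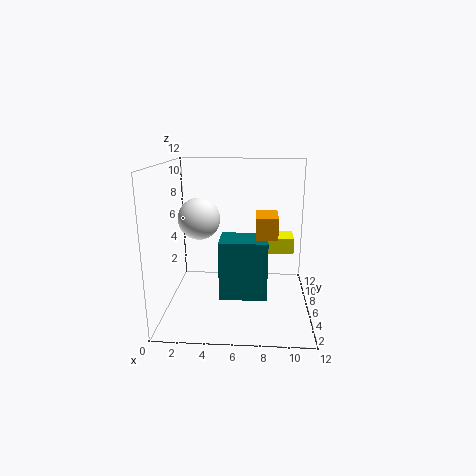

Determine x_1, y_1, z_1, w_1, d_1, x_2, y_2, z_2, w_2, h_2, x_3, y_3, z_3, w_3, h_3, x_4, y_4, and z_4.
x_1 = 7.5, y_1 = 9, z_1 = 3.5, w_1 = 3.5, d_1 = 2.5, x_2 = 4.5, y_2 = 4.5, z_2 = 1, w_2 = 4, h_2 = 5, x_3 = 7.5, y_3 = 1, z_3 = 7.5, w_3 = 1.5, h_3 = 1.5, x_4 = 2, y_4 = 10, z_4 = 6.5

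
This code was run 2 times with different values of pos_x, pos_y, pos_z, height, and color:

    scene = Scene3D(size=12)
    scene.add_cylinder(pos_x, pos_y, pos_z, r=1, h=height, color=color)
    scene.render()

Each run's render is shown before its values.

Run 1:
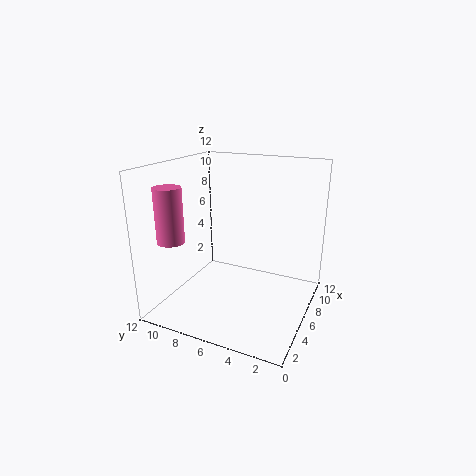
pos_x = 1, pos_y = 9, pos_z = 7, height = 4, color = 'hotpink'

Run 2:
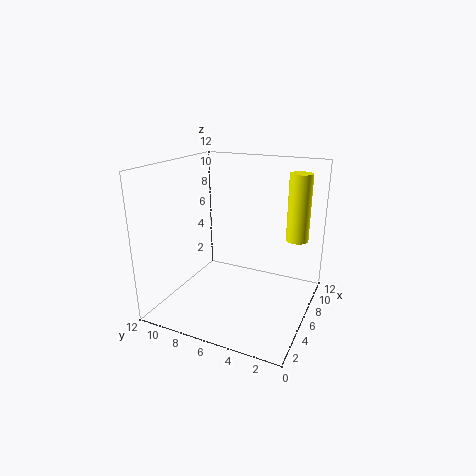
pos_x = 10, pos_y = 2, pos_z = 5, height = 6, color = 'yellow'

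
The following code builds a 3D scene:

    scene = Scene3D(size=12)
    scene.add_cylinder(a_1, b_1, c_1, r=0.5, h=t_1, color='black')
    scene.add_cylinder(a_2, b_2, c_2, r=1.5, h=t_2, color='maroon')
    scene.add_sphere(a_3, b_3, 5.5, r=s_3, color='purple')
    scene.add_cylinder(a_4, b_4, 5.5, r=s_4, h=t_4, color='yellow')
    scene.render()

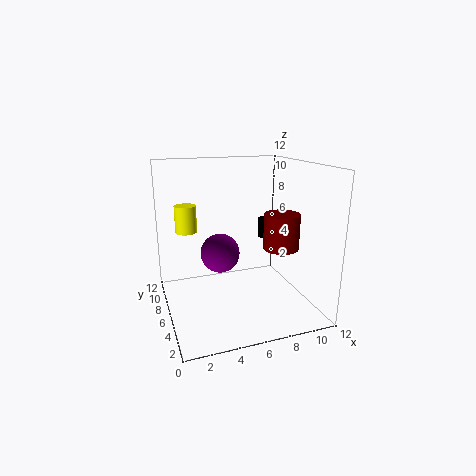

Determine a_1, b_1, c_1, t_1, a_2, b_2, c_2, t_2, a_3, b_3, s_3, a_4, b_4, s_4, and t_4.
a_1 = 10.5, b_1 = 11, c_1 = 4, t_1 = 2, a_2 = 9.5, b_2 = 5, c_2 = 5, t_2 = 3, a_3 = 4, b_3 = 4.5, s_3 = 1.5, a_4 = 2.5, b_4 = 10.5, s_4 = 1, t_4 = 2.5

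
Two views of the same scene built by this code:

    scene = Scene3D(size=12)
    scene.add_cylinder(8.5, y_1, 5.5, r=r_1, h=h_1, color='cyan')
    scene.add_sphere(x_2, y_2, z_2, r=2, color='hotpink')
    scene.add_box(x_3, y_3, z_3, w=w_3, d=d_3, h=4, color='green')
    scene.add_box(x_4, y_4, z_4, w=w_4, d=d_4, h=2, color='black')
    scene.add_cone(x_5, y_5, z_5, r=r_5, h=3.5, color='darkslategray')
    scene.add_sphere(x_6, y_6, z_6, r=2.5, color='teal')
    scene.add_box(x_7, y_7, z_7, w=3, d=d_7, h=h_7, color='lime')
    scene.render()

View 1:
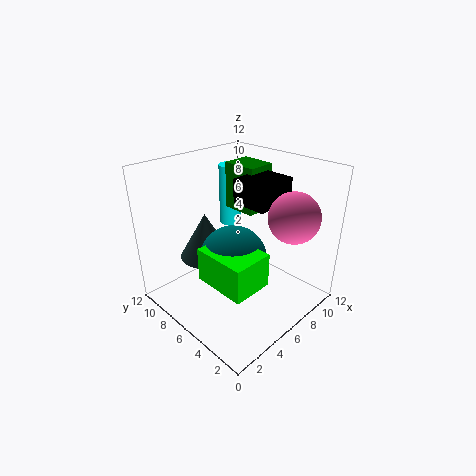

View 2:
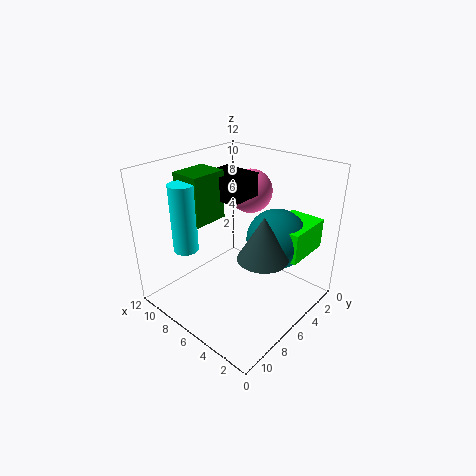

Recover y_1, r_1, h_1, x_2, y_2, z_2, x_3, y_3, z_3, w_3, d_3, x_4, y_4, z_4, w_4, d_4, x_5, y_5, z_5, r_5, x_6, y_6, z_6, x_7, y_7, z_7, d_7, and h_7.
y_1 = 9.5
r_1 = 1
h_1 = 5.5
x_2 = 8
y_2 = 2
z_2 = 8.5
x_3 = 7.5
y_3 = 6
z_3 = 7.5
w_3 = 2.5
d_3 = 3
x_4 = 6
y_4 = 3.5
z_4 = 9
w_4 = 3.5
d_4 = 3
x_5 = 3
y_5 = 6.5
z_5 = 5.5
r_5 = 2
x_6 = 3.5
y_6 = 4
z_6 = 6
x_7 = 1
y_7 = 1
z_7 = 5
d_7 = 4
h_7 = 2.5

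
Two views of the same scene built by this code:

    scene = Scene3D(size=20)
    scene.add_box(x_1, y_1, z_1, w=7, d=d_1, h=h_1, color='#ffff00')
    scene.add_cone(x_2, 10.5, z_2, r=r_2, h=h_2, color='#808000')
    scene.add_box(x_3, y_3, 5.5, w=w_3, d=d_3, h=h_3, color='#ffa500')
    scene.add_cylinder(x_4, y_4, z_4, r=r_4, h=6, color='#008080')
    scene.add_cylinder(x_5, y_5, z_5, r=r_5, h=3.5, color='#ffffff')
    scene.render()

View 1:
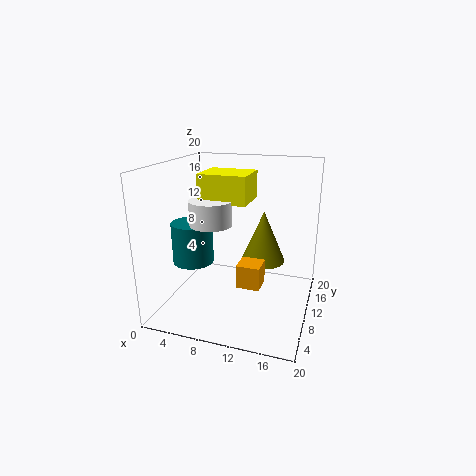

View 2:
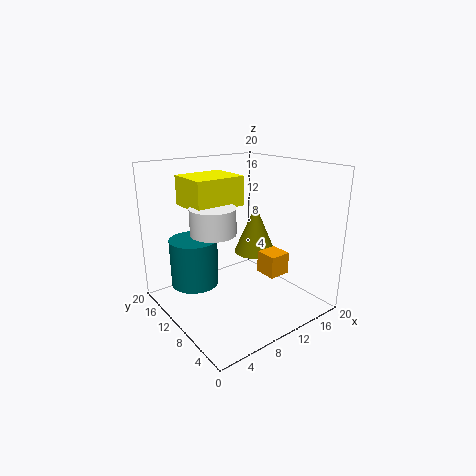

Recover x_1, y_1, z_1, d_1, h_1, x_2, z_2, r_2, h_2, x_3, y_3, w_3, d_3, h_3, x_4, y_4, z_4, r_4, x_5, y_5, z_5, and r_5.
x_1 = 4, y_1 = 10, z_1 = 14.5, d_1 = 6, h_1 = 4, x_2 = 13.5, z_2 = 7, r_2 = 3, h_2 = 7, x_3 = 11.5, y_3 = 4.5, w_3 = 3, d_3 = 3, h_3 = 3, x_4 = 3, y_4 = 10, z_4 = 5.5, r_4 = 3, x_5 = 6, y_5 = 10, z_5 = 11.5, r_5 = 3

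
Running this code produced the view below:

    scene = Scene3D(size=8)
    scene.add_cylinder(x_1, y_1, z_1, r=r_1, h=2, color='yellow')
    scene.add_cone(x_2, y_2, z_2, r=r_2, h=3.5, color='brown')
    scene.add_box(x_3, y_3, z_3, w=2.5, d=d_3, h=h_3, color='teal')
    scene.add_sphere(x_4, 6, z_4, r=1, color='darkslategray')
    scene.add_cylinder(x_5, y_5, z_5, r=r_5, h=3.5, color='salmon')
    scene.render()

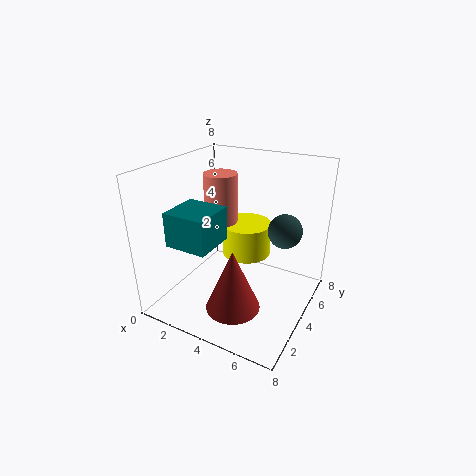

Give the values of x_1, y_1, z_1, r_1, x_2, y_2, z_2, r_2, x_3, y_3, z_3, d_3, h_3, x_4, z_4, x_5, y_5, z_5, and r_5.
x_1 = 3.5
y_1 = 6
z_1 = 2
r_1 = 1.5
x_2 = 4.5
y_2 = 2.5
z_2 = 0.5
r_2 = 1.5
x_3 = 0.5
y_3 = 2
z_3 = 3.5
d_3 = 2.5
h_3 = 2
x_4 = 6
z_4 = 4
x_5 = 2
y_5 = 5.5
z_5 = 3.5
r_5 = 1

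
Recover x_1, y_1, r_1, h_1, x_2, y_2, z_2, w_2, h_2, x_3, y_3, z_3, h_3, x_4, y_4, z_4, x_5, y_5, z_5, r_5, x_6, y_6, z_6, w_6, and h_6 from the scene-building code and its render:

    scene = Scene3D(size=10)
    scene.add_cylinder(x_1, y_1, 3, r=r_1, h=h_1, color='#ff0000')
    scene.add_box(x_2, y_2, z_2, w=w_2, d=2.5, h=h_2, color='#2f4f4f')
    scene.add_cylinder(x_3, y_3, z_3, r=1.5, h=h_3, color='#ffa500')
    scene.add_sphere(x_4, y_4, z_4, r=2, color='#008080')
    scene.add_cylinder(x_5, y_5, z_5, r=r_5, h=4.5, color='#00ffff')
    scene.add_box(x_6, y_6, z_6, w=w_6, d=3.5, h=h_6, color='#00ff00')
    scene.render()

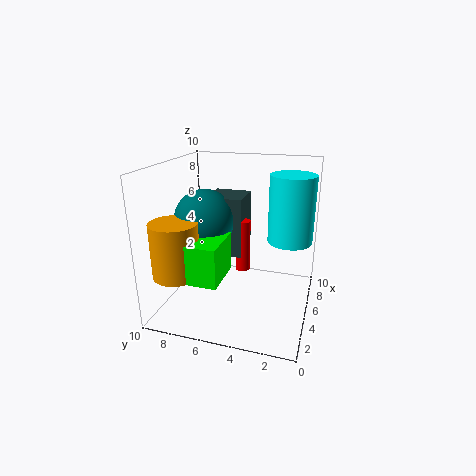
x_1 = 4.5, y_1 = 4.5, r_1 = 0.5, h_1 = 3.5, x_2 = 4, y_2 = 4.5, z_2 = 4, w_2 = 2.5, h_2 = 4, x_3 = 1.5, y_3 = 8, z_3 = 3.5, h_3 = 3.5, x_4 = 4, y_4 = 7, z_4 = 6.5, x_5 = 5.5, y_5 = 1.5, z_5 = 5, r_5 = 1.5, x_6 = 0.5, y_6 = 5, z_6 = 3.5, w_6 = 3, h_6 = 2.5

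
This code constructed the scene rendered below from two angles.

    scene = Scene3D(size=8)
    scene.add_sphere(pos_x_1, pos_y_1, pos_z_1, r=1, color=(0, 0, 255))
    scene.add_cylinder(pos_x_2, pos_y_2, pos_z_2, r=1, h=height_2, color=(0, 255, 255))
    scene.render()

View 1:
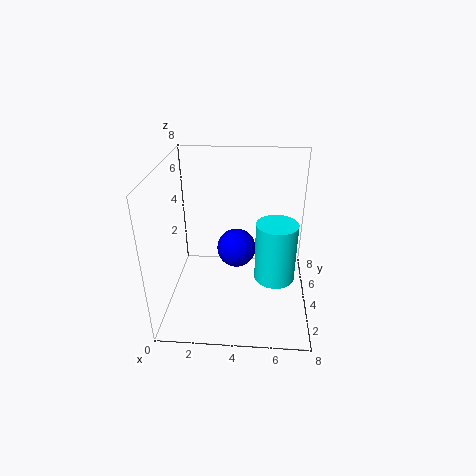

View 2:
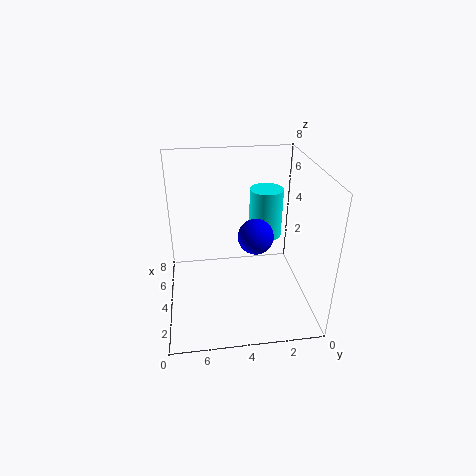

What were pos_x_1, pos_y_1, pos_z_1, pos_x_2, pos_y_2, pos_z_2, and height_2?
pos_x_1 = 4
pos_y_1 = 3
pos_z_1 = 4
pos_x_2 = 6
pos_y_2 = 2
pos_z_2 = 3
height_2 = 3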